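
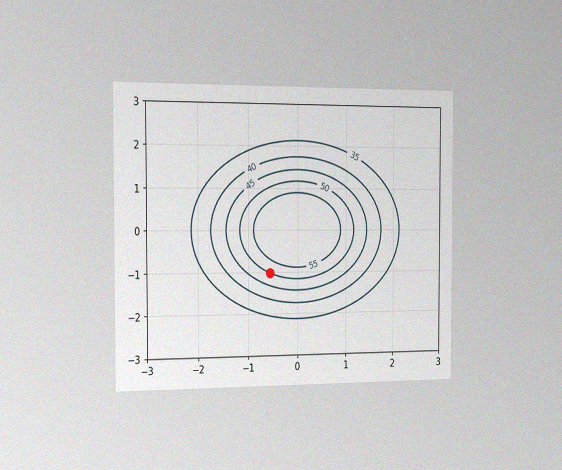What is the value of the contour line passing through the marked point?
The chart is viewed slightly from the left, with some photo noise. The marked point sits on the contour labelled 50.

50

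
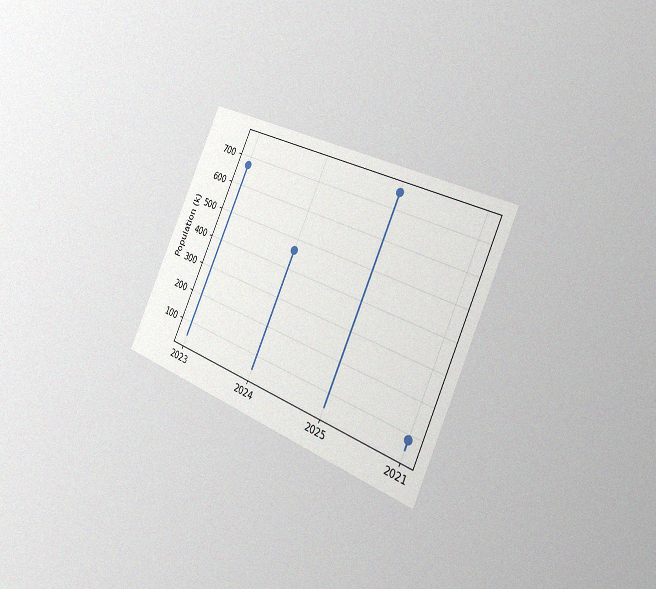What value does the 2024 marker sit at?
The chart is tilted about 24° clockwise and viewed slightly from the right, with some photo noise. The 2024 marker sits at 462k.

462k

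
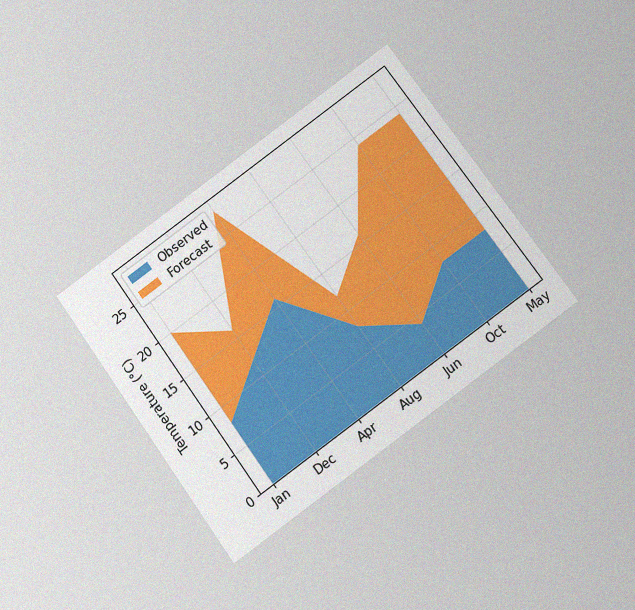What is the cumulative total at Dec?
16°C

The chart is tilted about 36° counter-clockwise and viewed at a slight angle, with some photo noise. The stacked total at Dec reaches 16°C.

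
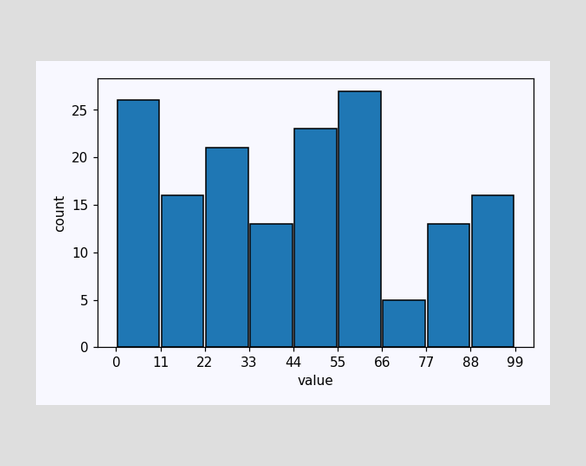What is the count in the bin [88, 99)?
16

The [88, 99) bin has height 16.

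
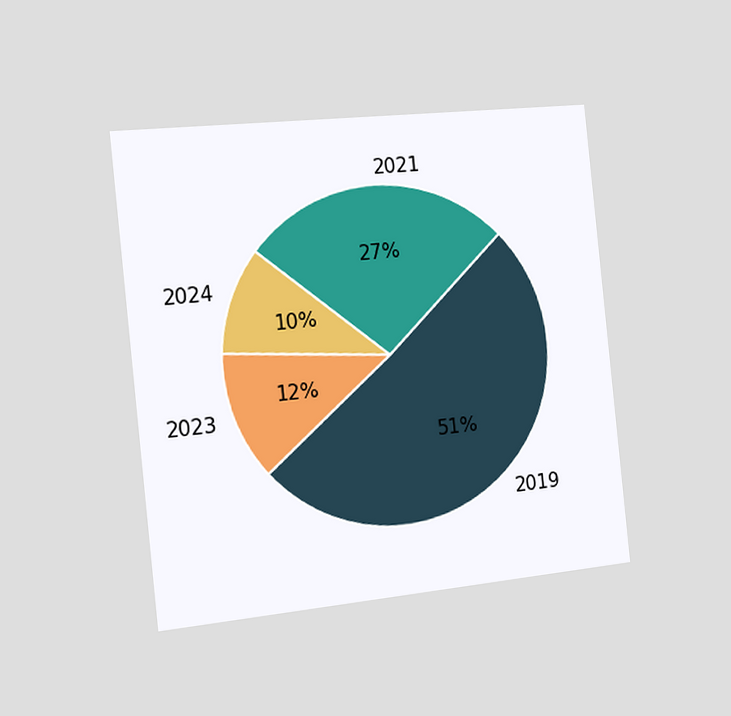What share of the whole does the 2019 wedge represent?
51%

The chart is tilted about 6° counter-clockwise and viewed slightly from the left. The 2019 slice takes up 51% of the pie.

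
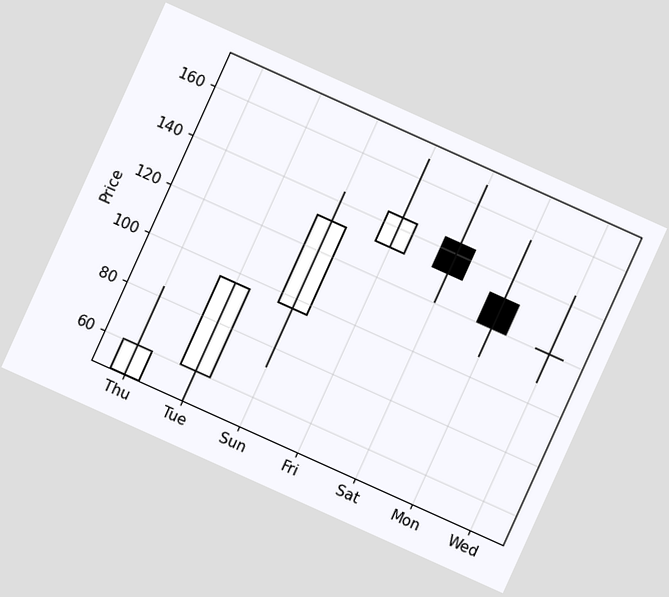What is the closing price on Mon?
The chart is tilted about 24° clockwise. The Mon candle closes at 120.

120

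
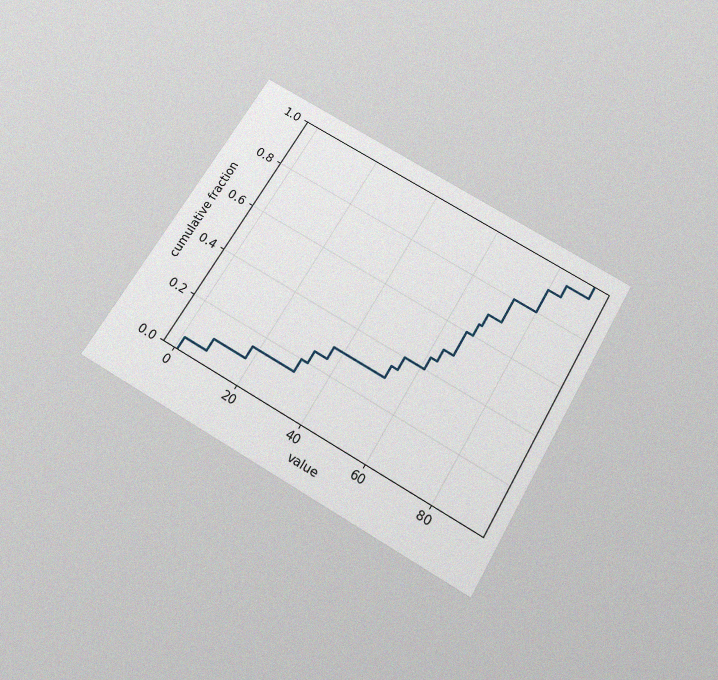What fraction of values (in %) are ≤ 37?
30%

The chart is tilted about 30° clockwise and viewed slightly from below, with some photo noise. At x=37 the ECDF step is at 30%.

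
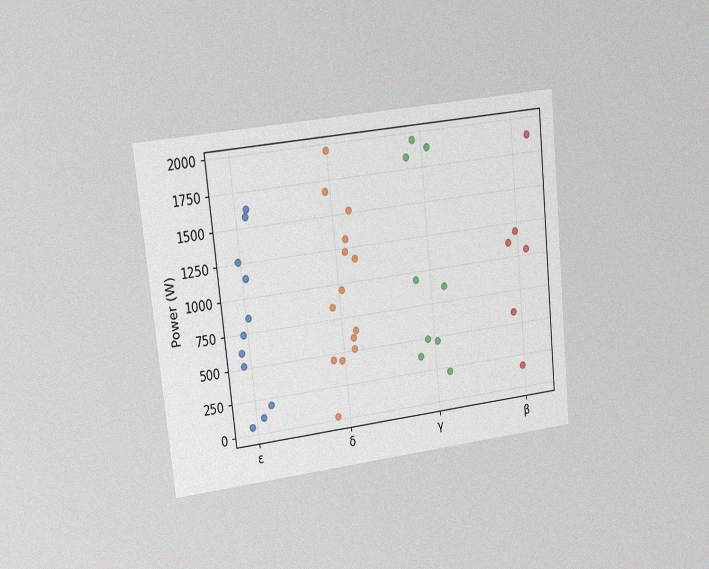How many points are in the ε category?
11

The chart is tilted about 6° counter-clockwise and viewed at a slight angle, with some photo noise. Counting the markers in the ε column gives 11.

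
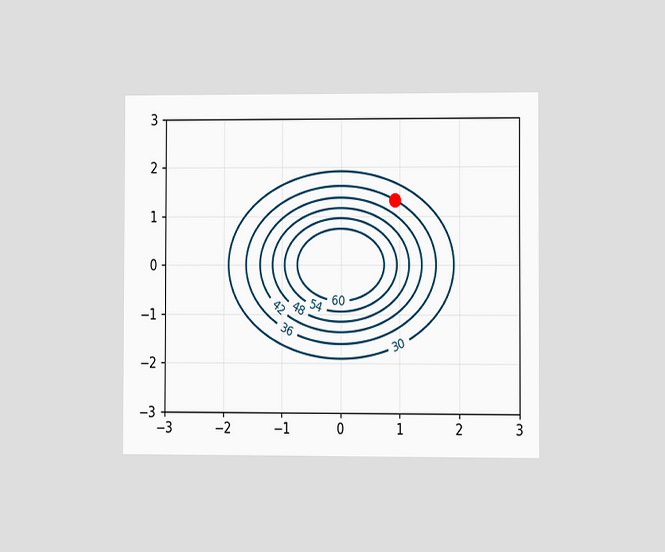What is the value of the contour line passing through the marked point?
The chart is viewed at a slight angle. The marked point sits on the contour labelled 36.

36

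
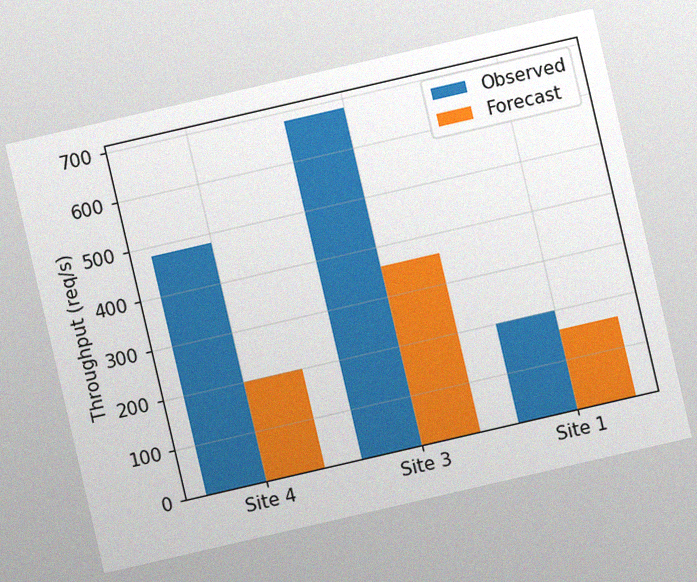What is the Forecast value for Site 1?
The chart is tilted about 13° counter-clockwise, with some photo noise. The Forecast bar at Site 1 reaches 160req/s on the y-axis.

160req/s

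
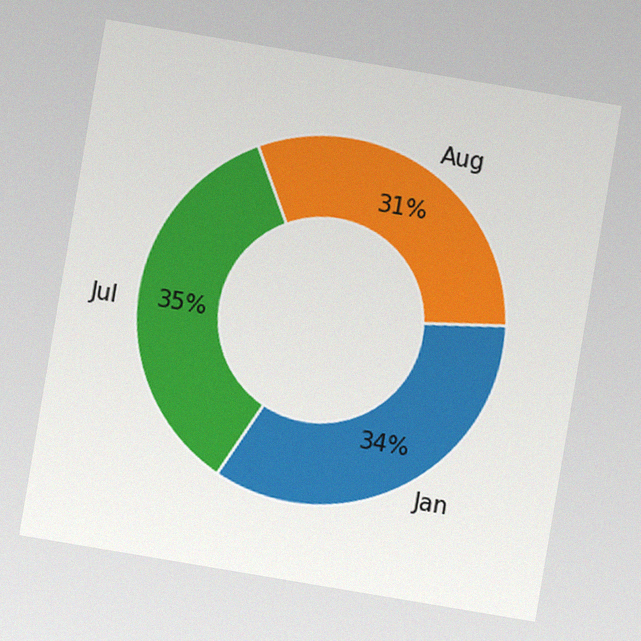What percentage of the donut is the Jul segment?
35%

The chart is tilted about 10° clockwise, with some photo noise. The Jul segment takes up 35% of the ring.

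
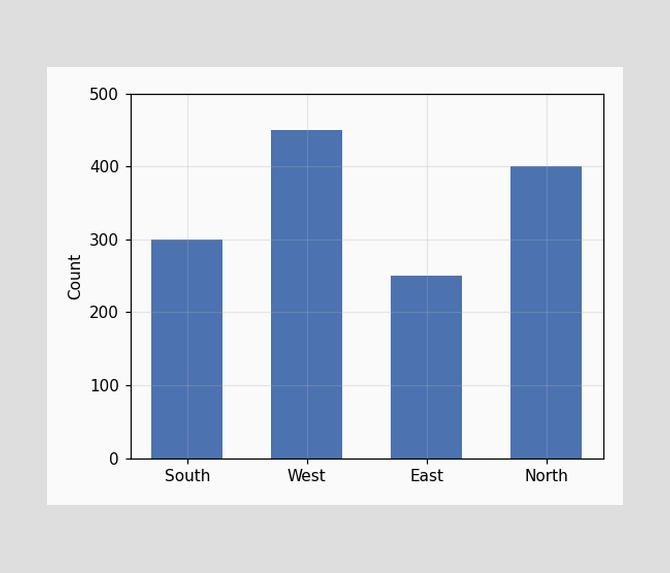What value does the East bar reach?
250

Reading along the chart's y-axis, the East bar reaches 250.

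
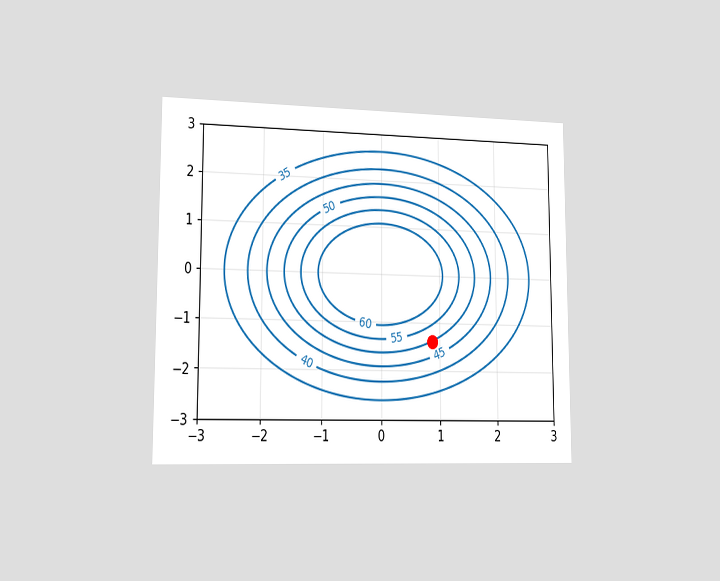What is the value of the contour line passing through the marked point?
50

The chart is viewed slightly from the left. The marked point sits on the contour labelled 50.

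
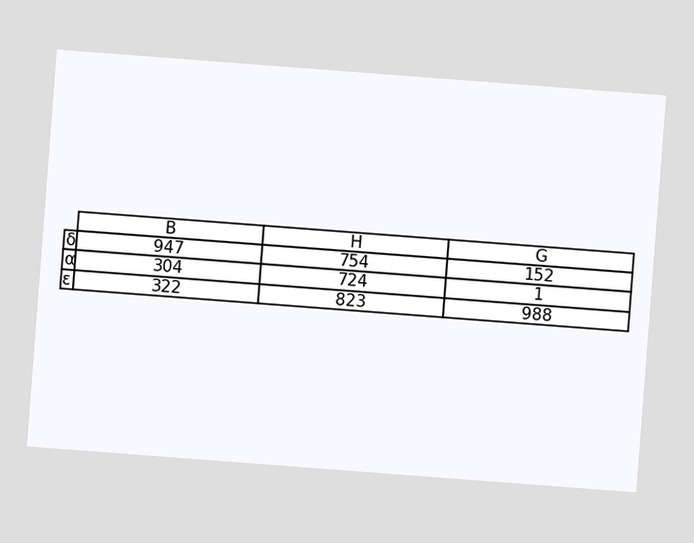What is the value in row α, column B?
The chart is tilted about 4° clockwise. The (α, B) cell reads 304.

304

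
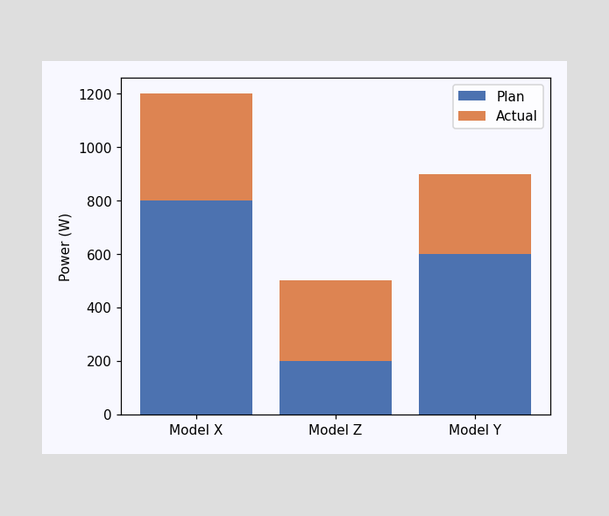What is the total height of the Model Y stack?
900W

The Model Y stack's top reaches 900W on the y-axis.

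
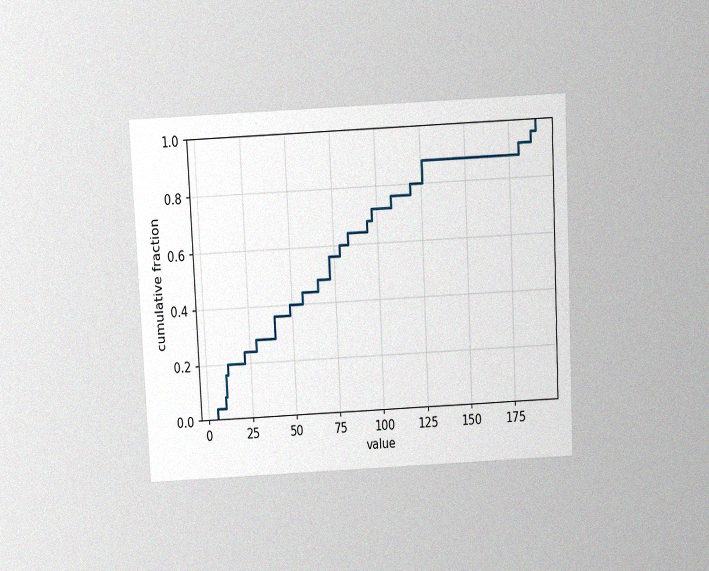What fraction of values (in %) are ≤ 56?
The chart is tilted about 3° counter-clockwise and viewed slightly from above, with some photo noise. At x=56 the ECDF step is at 44%.

44%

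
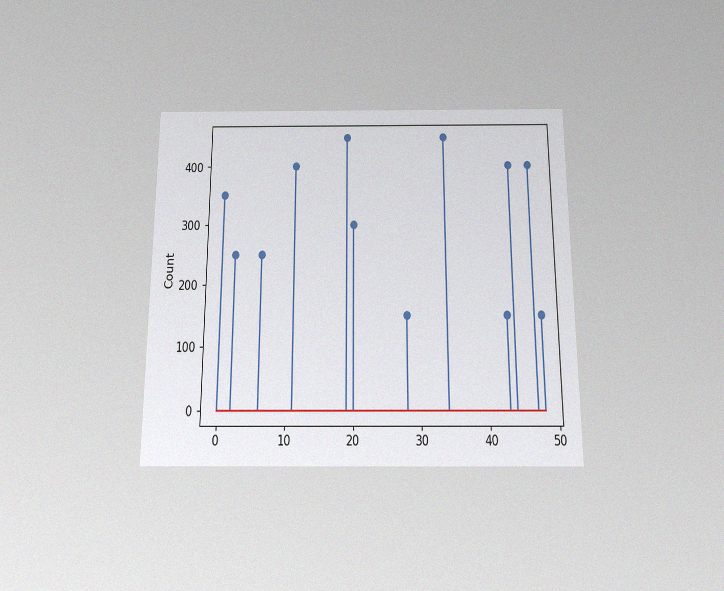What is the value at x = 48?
The chart is viewed slightly from below, with some photo noise. The stem at x=48 reaches 150.

150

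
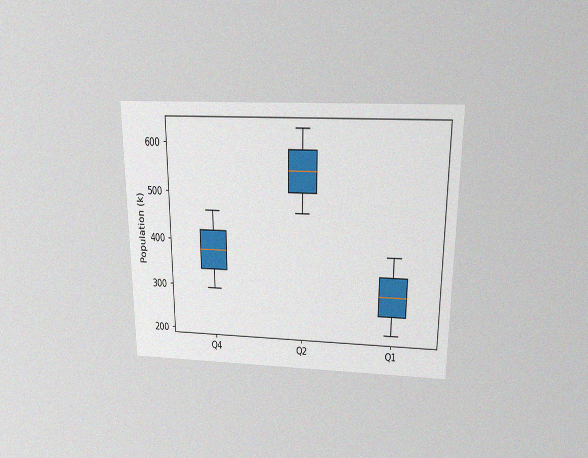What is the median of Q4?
378k

The chart is viewed slightly from above, with some photo noise. The median line in the Q4 box sits at 378k.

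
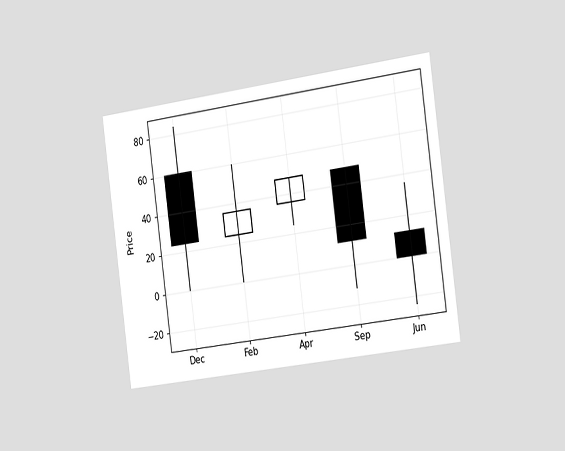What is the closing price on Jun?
0

The chart is tilted about 8° counter-clockwise and viewed slightly from the right. The Jun candle closes at 0.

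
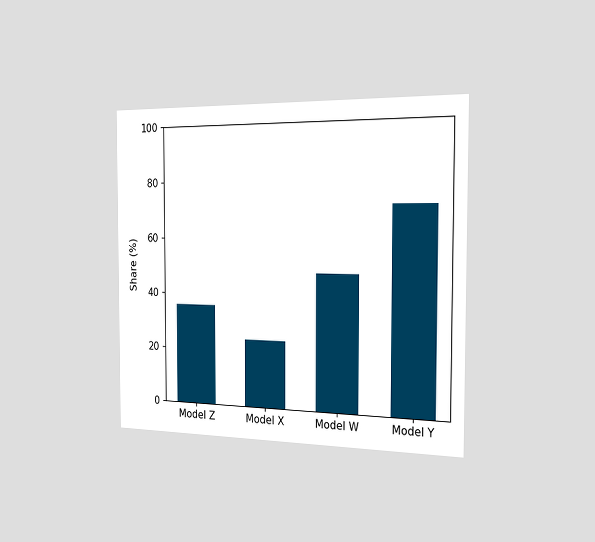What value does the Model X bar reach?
24%

The chart is viewed slightly from the right. Reading along the chart's y-axis, the Model X bar reaches 24%.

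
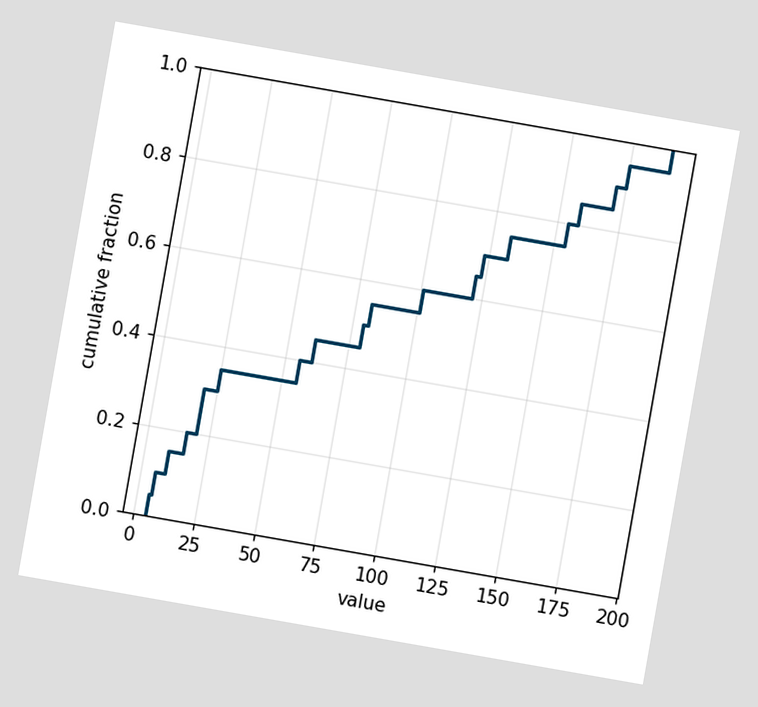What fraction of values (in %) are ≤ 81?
55%

The chart is tilted about 10° clockwise. At x=81 the ECDF step is at 55%.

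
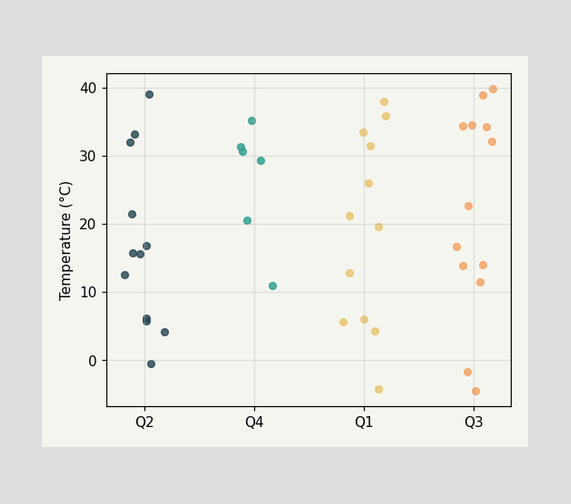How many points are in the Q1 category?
Counting the markers in the Q1 column gives 12.

12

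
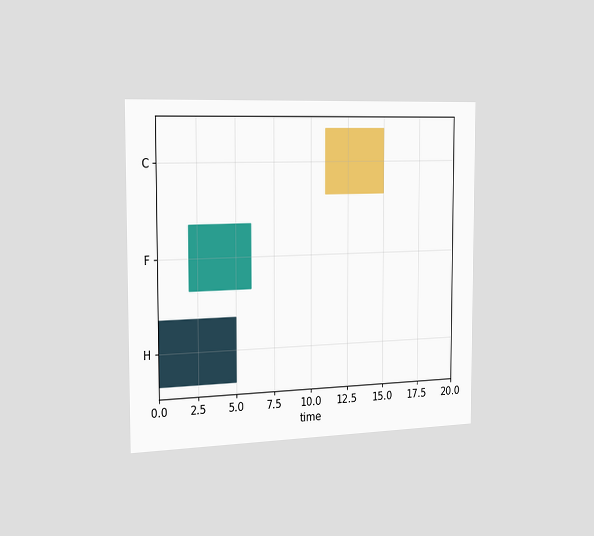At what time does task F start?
The chart is viewed slightly from the left. The F bar begins at t=2.

2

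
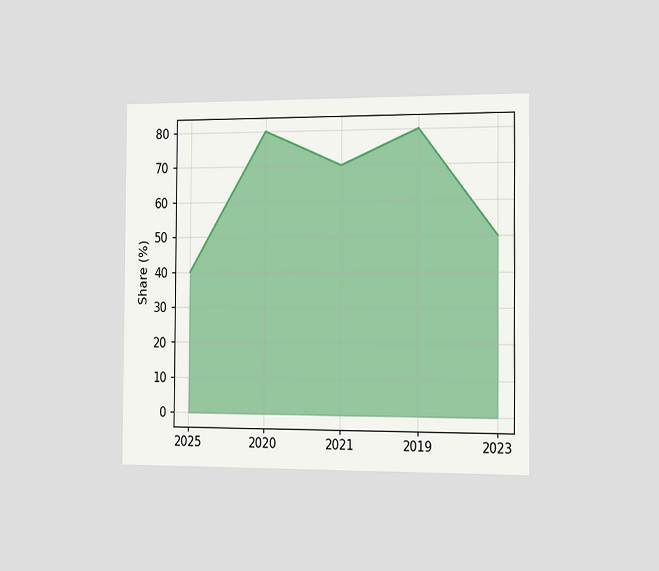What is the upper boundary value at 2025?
The chart is viewed slightly from the right. At 2025 the upper boundary is at 40%.

40%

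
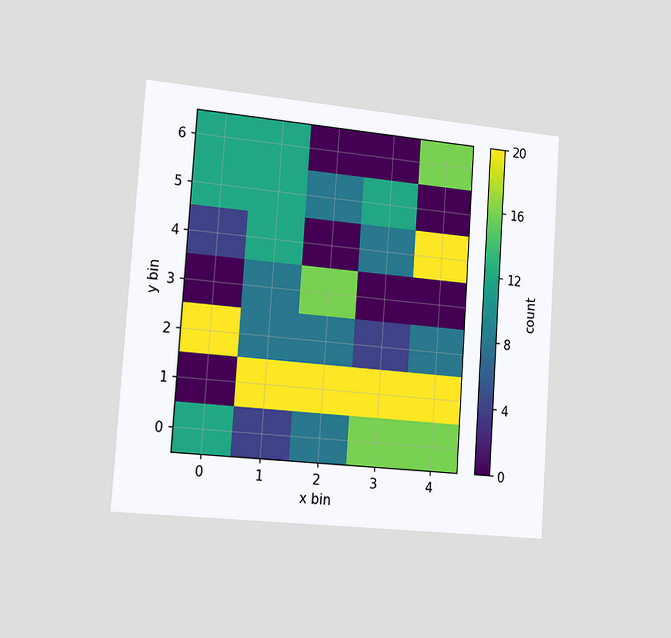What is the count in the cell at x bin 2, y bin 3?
16

The chart is tilted about 4° clockwise and viewed slightly from the left. Matching the cell (2, 3) against the colorbar gives 16.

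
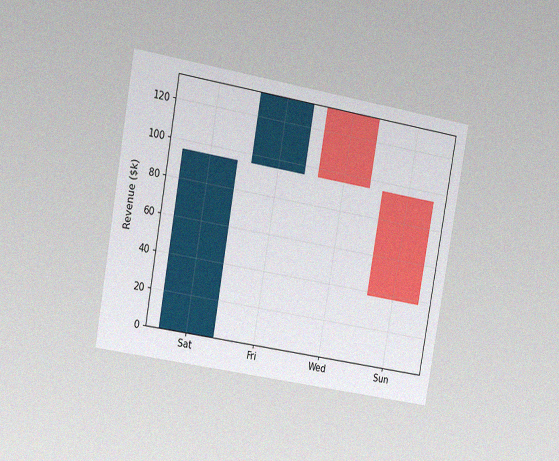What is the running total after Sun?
$38k

The chart is tilted about 10° clockwise and viewed at a slight angle, with some photo noise. After Sun the running total reaches $38k.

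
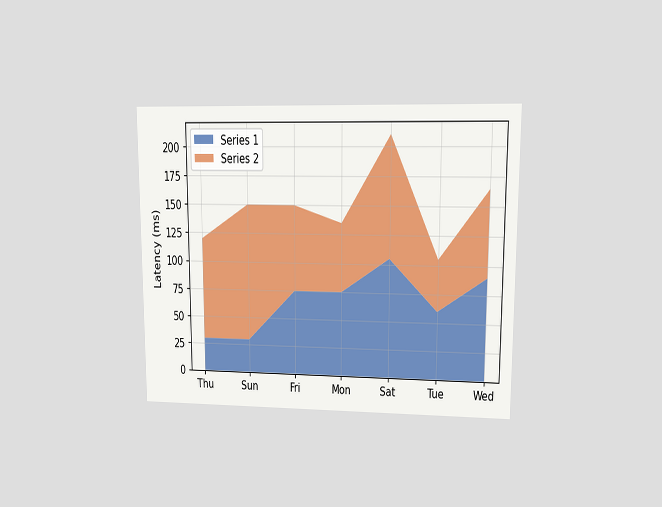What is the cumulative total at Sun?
150ms

The chart is viewed at a slight angle. The stacked total at Sun reaches 150ms.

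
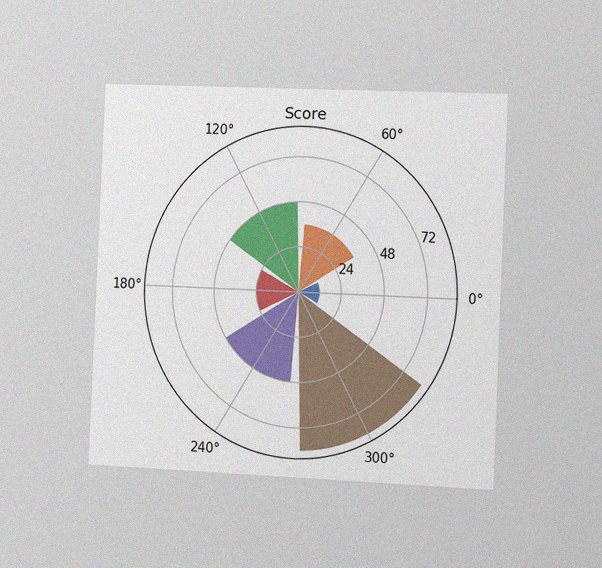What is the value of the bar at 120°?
The chart is tilted about 2° clockwise and viewed slightly from the right, with some photo noise. The bar at 120° reaches 48 on the radial axis.

48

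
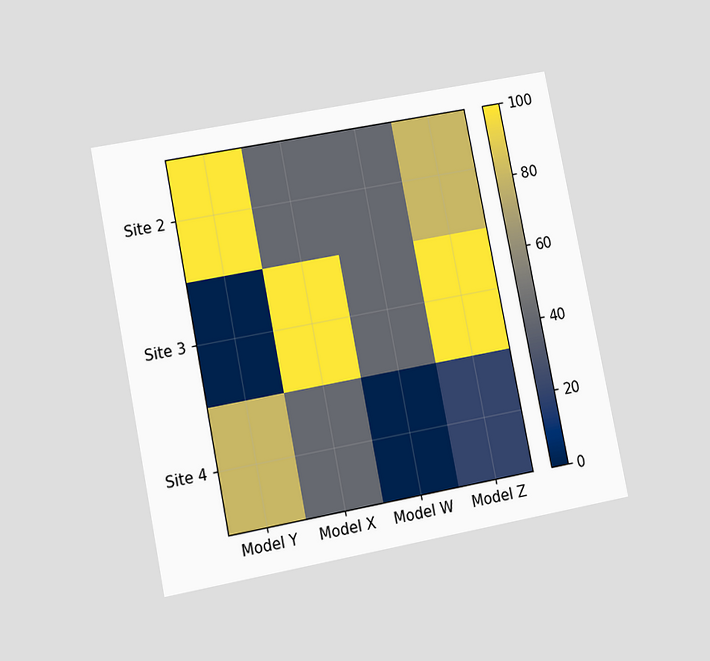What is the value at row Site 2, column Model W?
The chart is tilted about 11° counter-clockwise and viewed at a slight angle. Matching cell (Site 2, Model W) against the colorbar gives 40.

40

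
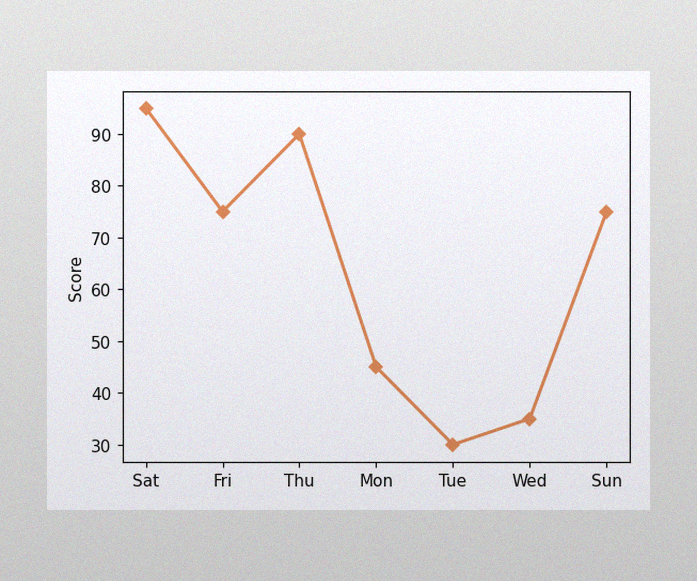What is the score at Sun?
The image has some photo noise and uneven lighting. At Sun, the line is at 75.

75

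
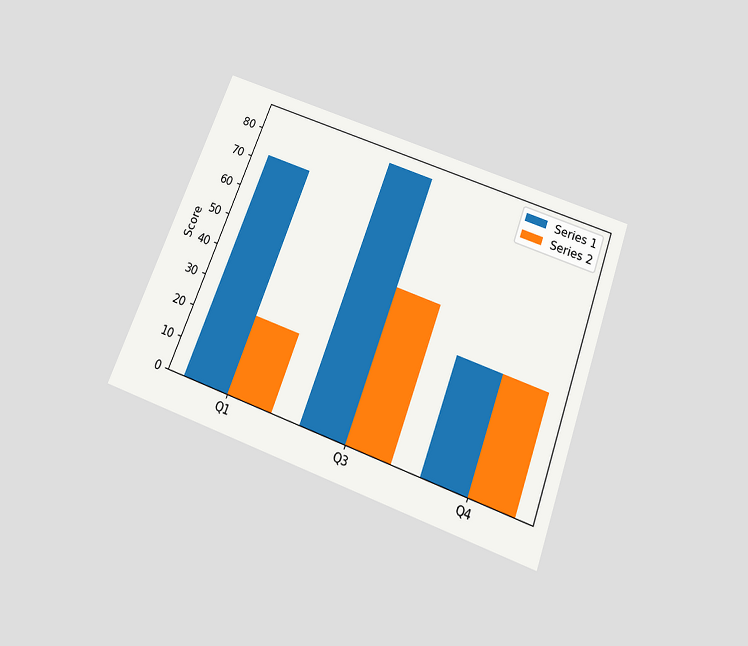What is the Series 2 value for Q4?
The chart is tilted about 20° clockwise and viewed slightly from below. The Series 2 bar at Q4 reaches 36 on the y-axis.

36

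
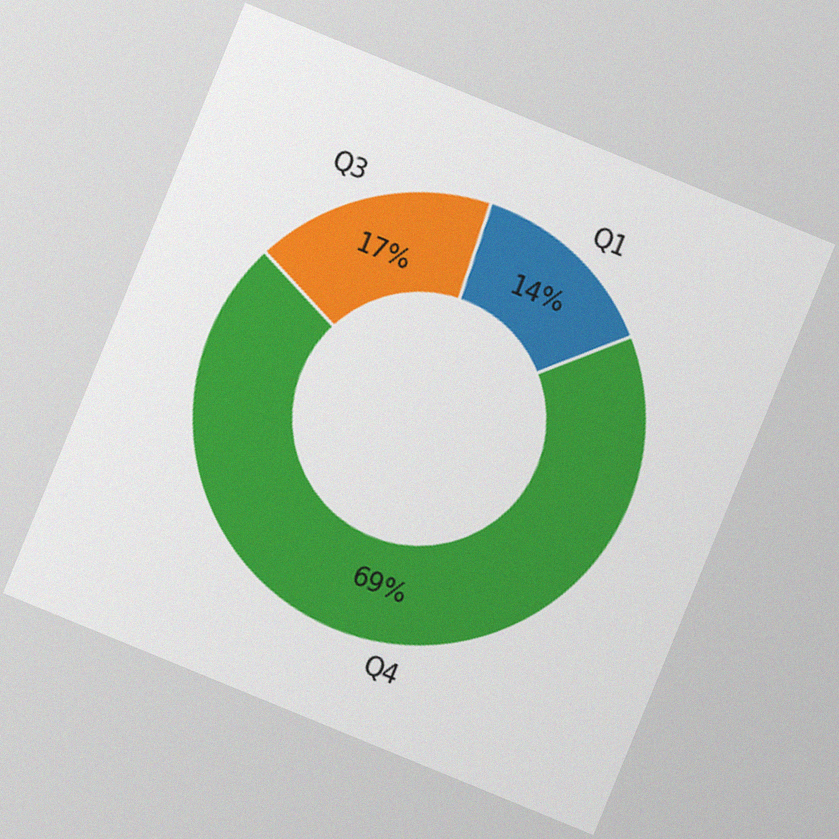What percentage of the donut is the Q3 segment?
The chart is tilted about 22° clockwise, with some photo noise. The Q3 segment takes up 17% of the ring.

17%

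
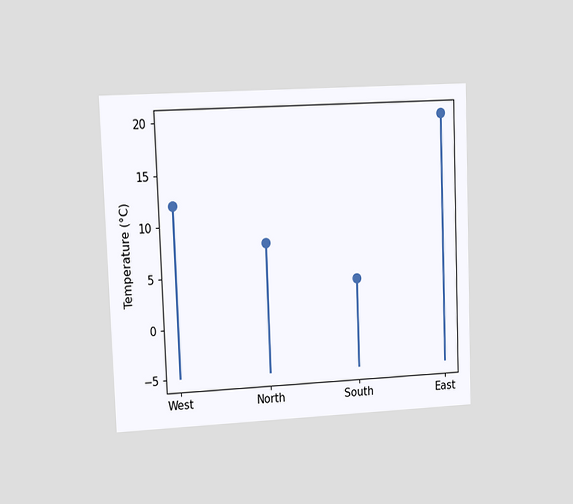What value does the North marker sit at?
The chart is tilted about 2° counter-clockwise and viewed at a slight angle. The North marker sits at 8°C.

8°C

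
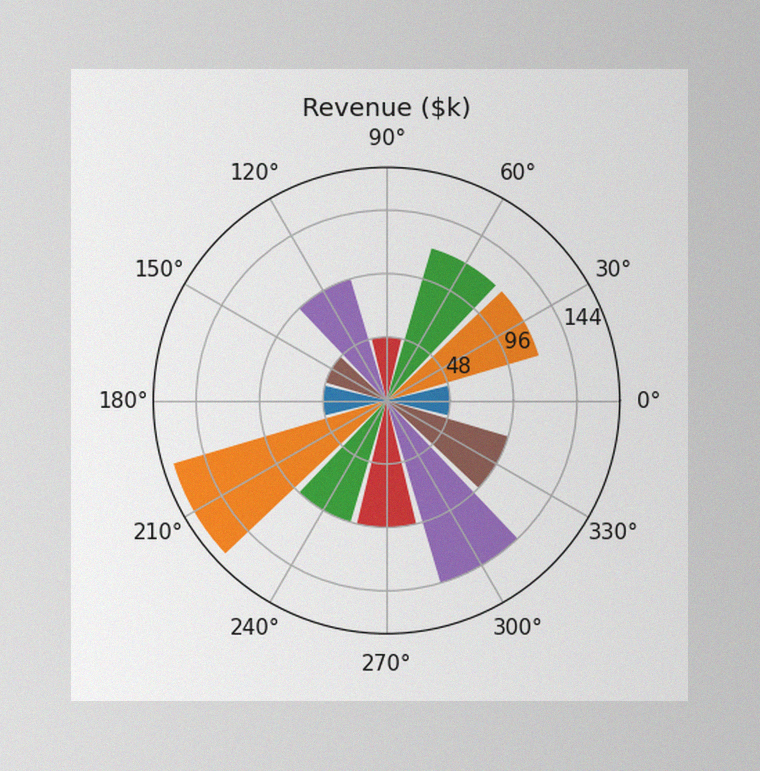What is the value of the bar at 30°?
The image has some photo noise and uneven lighting. The bar at 30° reaches $120k on the radial axis.

$120k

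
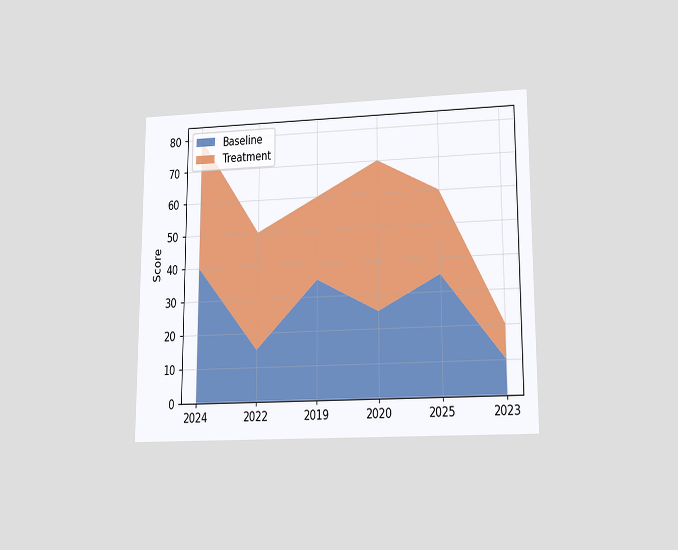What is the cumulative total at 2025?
60

The chart is viewed at a slight angle. The stacked total at 2025 reaches 60.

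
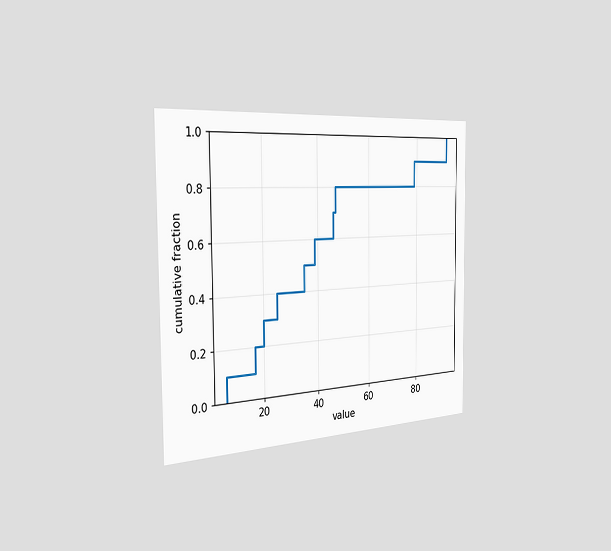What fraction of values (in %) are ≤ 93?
The chart is viewed slightly from the left. At x=93 the ECDF step is at 100%.

100%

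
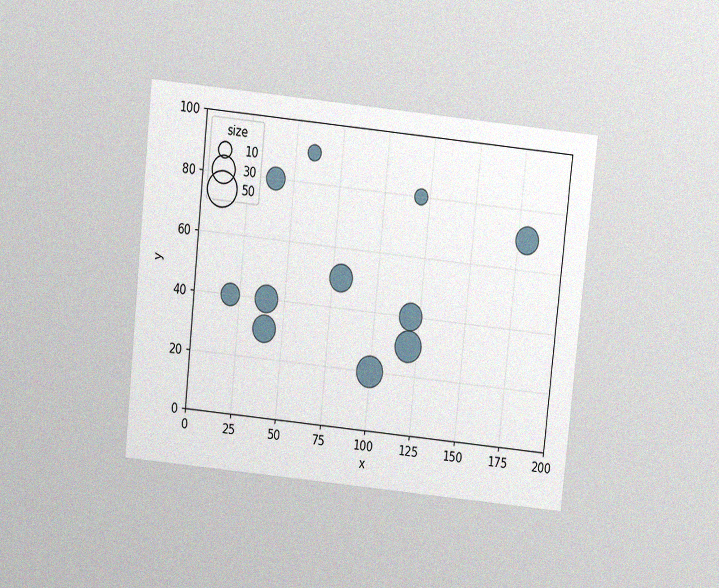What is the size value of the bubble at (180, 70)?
30

The chart is tilted about 6° clockwise and viewed slightly from above, with some photo noise. Matching the bubble at (180, 70) against the size legend gives 30.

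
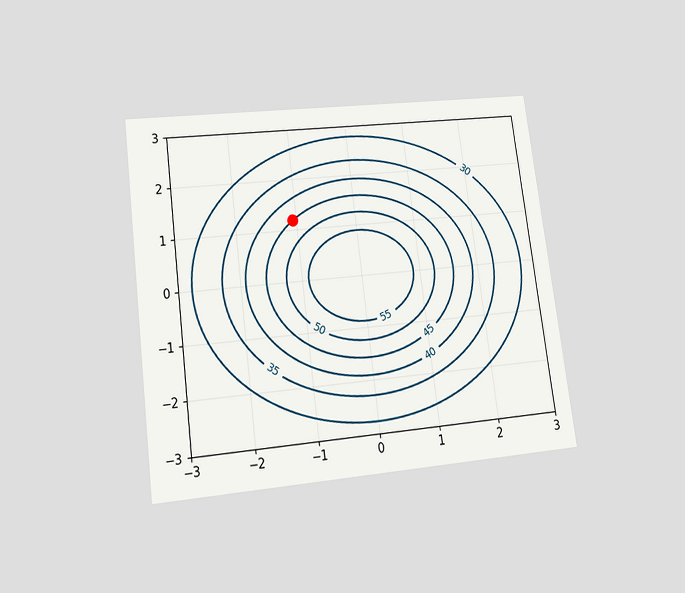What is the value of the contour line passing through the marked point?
The chart is tilted about 7° counter-clockwise and viewed slightly from below. The marked point sits on the contour labelled 45.

45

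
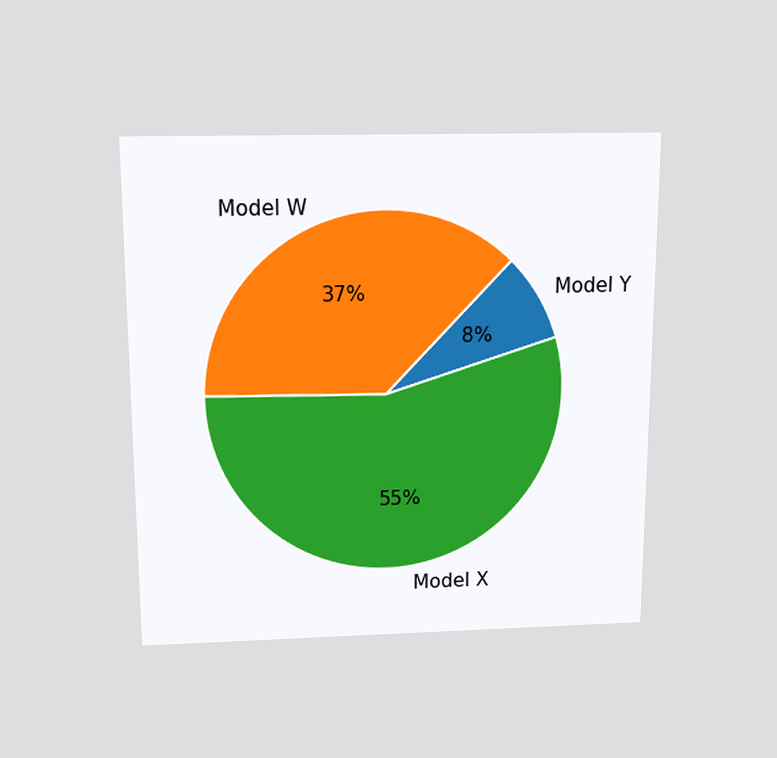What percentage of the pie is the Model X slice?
The chart is viewed slightly from above. The Model X slice takes up 55% of the pie.

55%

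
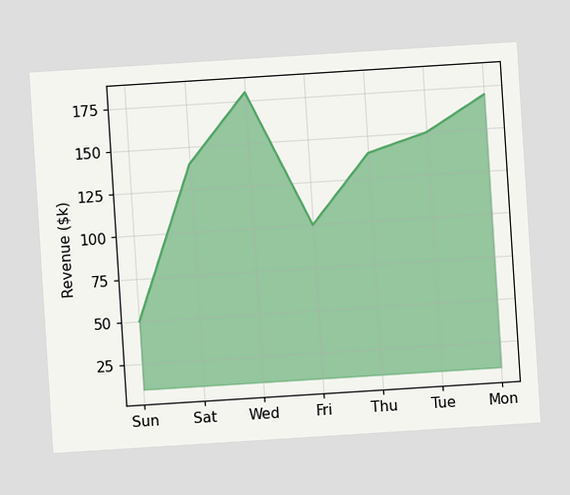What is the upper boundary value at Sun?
The chart is tilted about 4° counter-clockwise. At Sun the upper boundary is at $50k.

$50k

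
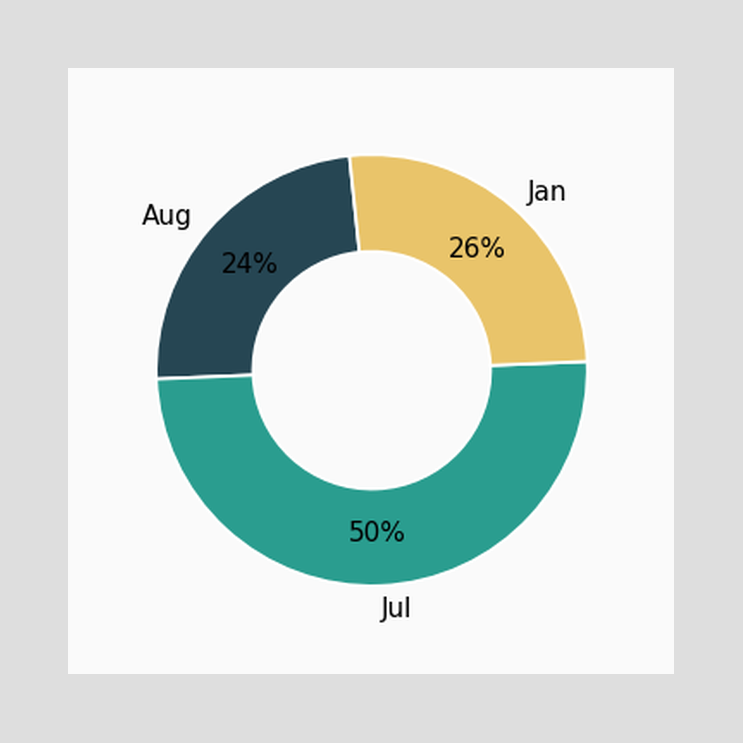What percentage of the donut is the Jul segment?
50%

The Jul segment takes up 50% of the ring.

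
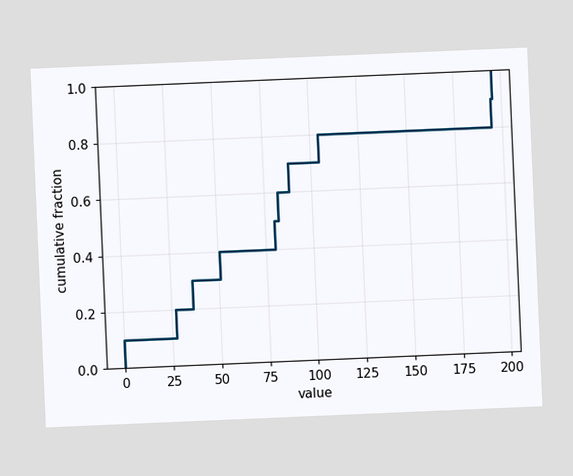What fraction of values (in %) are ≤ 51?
The chart is tilted about 2° counter-clockwise. At x=51 the ECDF step is at 40%.

40%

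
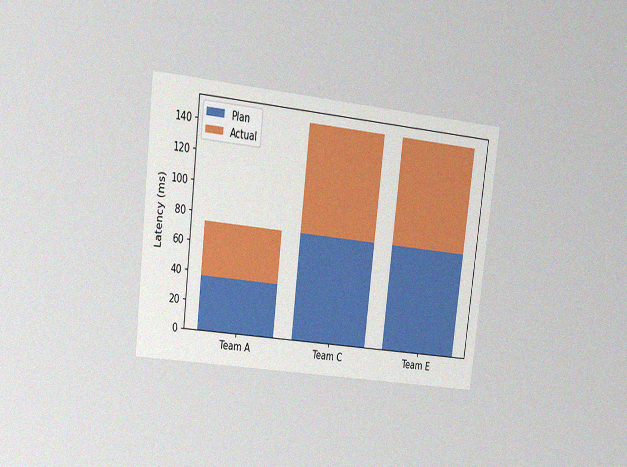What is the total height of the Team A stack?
The chart is tilted about 7° clockwise and viewed at a slight angle, with some photo noise. The Team A stack's top reaches 74ms on the y-axis.

74ms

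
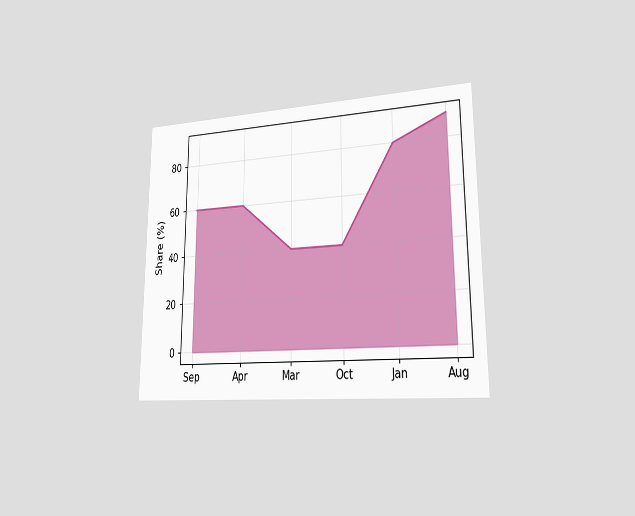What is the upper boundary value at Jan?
80%

The chart is viewed slightly from the right. At Jan the upper boundary is at 80%.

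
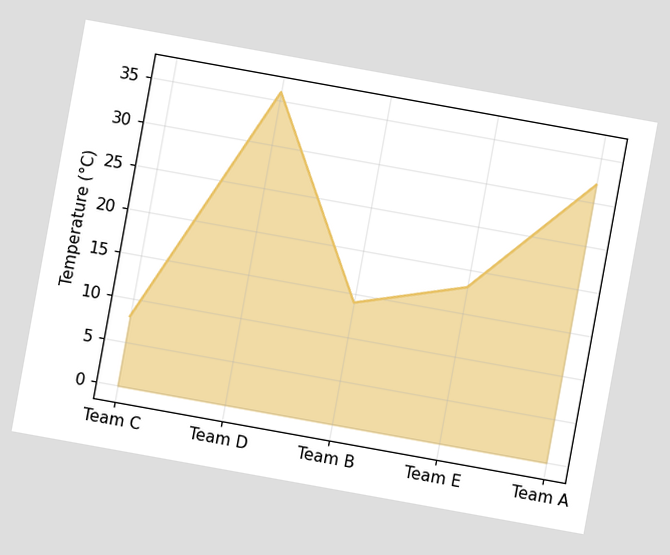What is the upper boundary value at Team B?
14°C

The chart is tilted about 10° clockwise. At Team B the upper boundary is at 14°C.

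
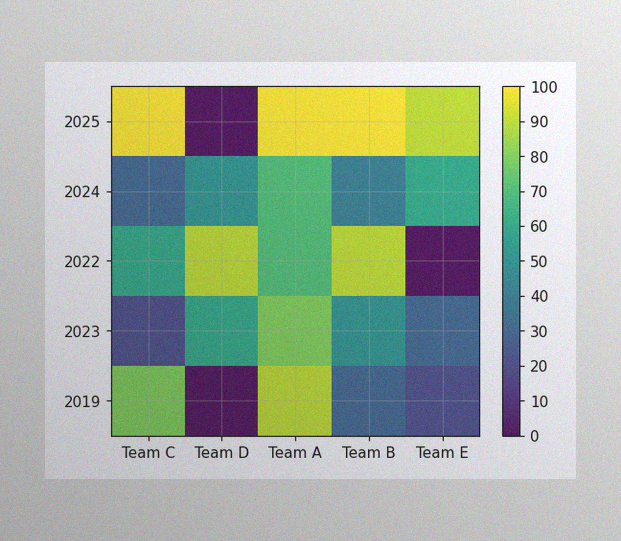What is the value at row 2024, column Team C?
30

The image has some photo noise and uneven lighting. Matching cell (2024, Team C) against the colorbar gives 30.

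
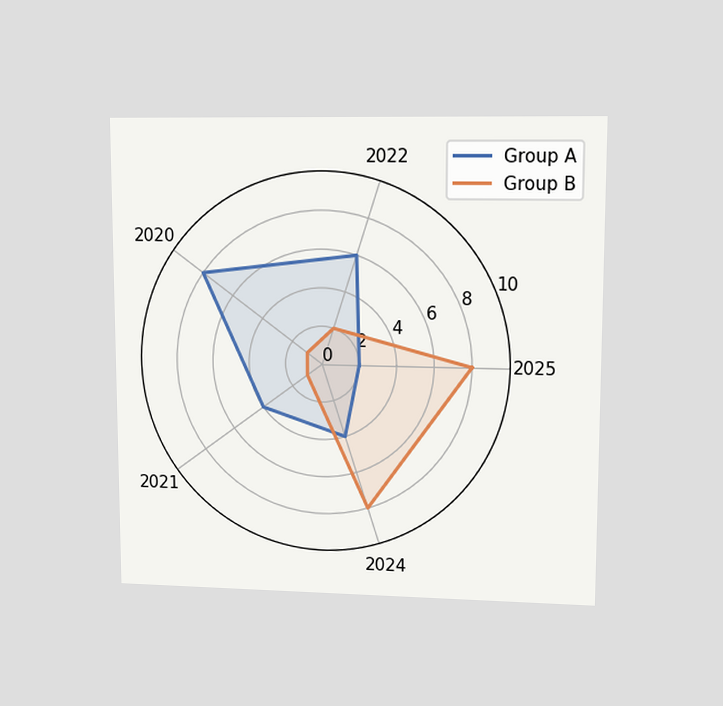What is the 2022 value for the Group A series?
6

The chart is viewed at a slight angle. On the 2022 axis, Group A reaches 6.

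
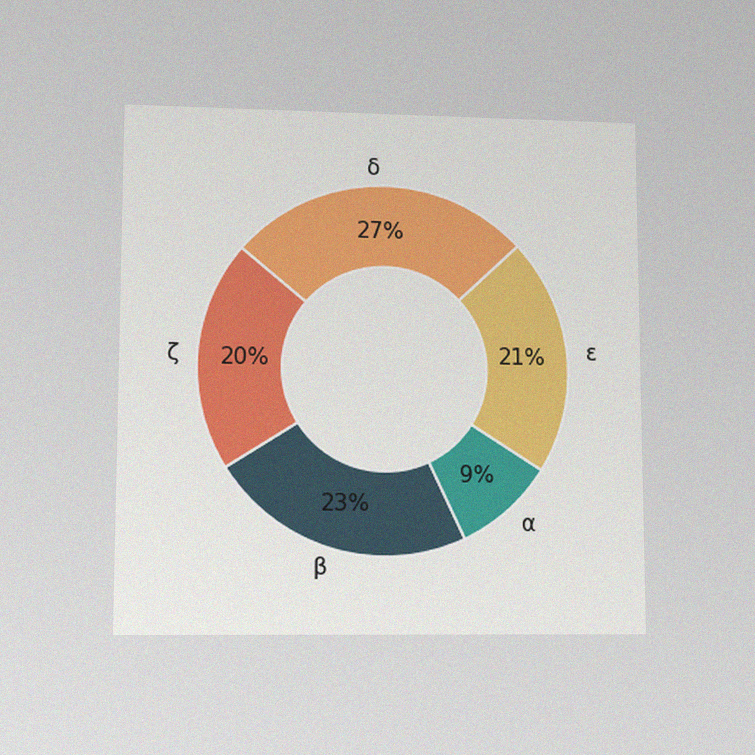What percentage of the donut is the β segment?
23%

The chart is viewed at a slight angle, with some photo noise. The β segment takes up 23% of the ring.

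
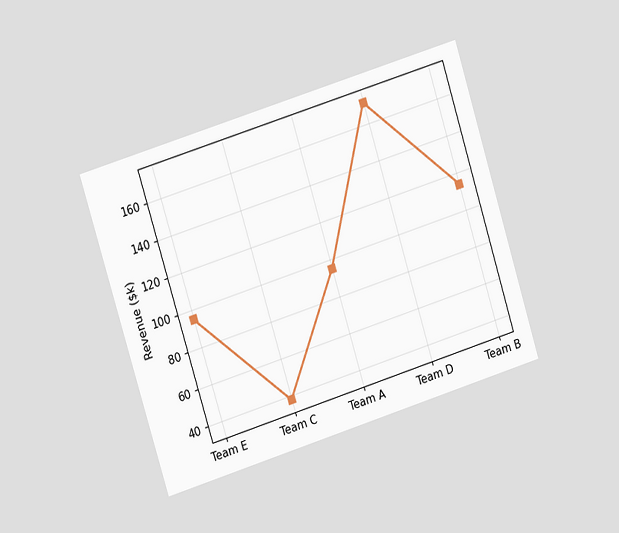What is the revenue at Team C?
$38k

The chart is tilted about 17° counter-clockwise and viewed at a slight angle. At Team C, the line is at $38k.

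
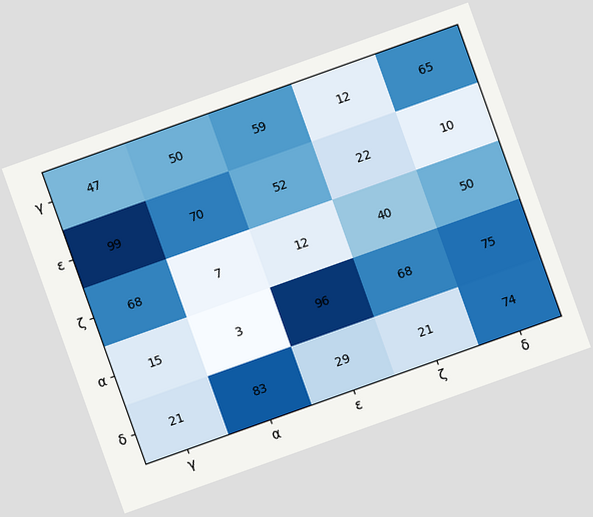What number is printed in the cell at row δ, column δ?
The chart is tilted about 20° counter-clockwise. The (δ, δ) cell reads 74.

74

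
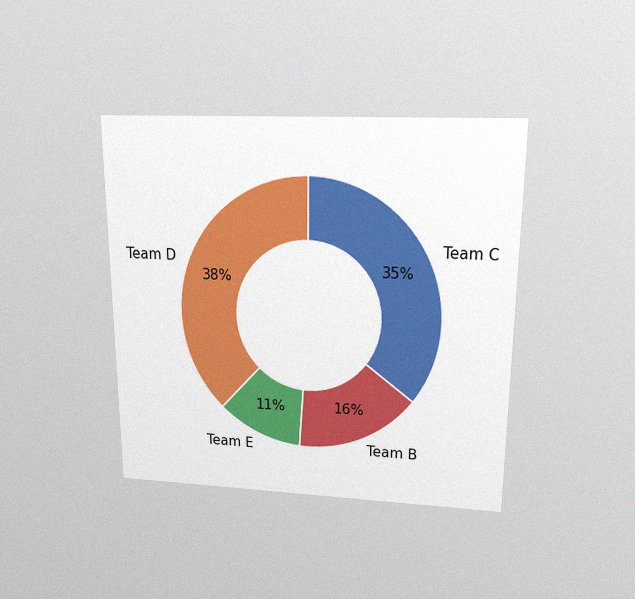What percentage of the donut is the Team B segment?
The chart is viewed slightly from above, with some photo noise. The Team B segment takes up 16% of the ring.

16%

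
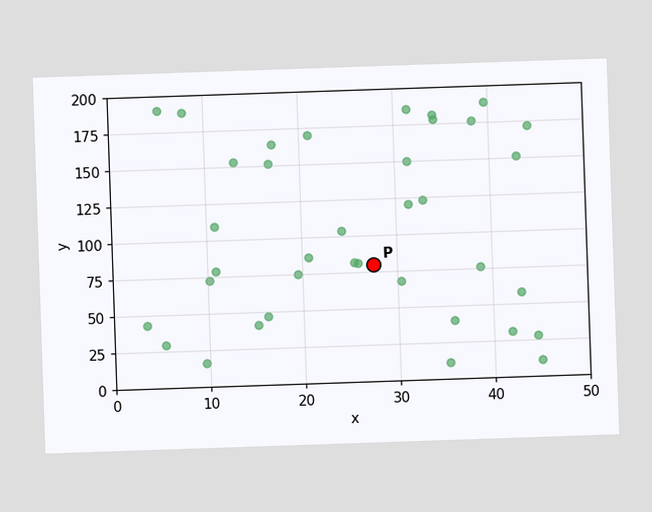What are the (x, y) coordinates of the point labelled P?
Following the gridlines from P to each axis, P sits at (27.5, 80).

(27.5, 80)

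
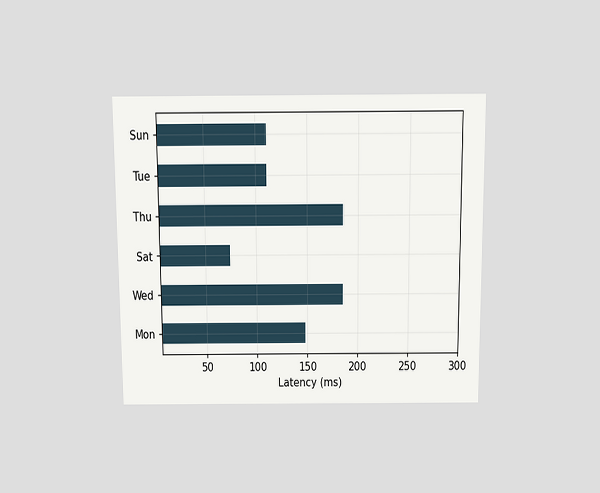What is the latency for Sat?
The chart is viewed slightly from above. Reading along the chart's x-axis, the Sat bar reaches 74ms.

74ms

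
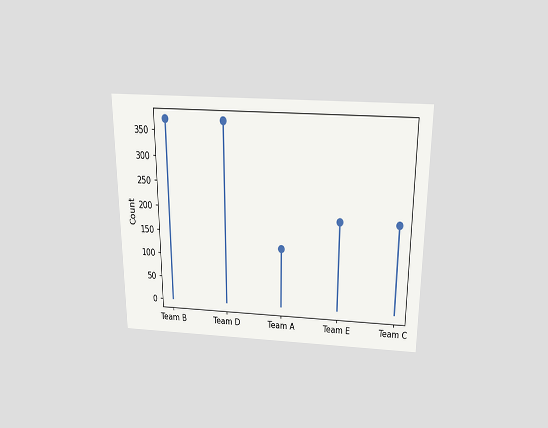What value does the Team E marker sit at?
The chart is viewed slightly from above. The Team E marker sits at 186.

186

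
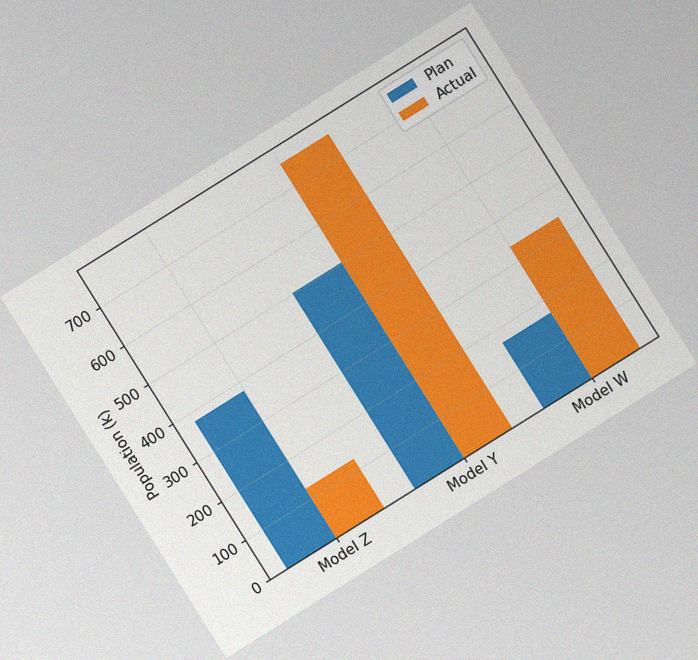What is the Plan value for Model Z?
The chart is tilted about 32° counter-clockwise, with some photo noise. The Plan bar at Model Z reaches 378k on the y-axis.

378k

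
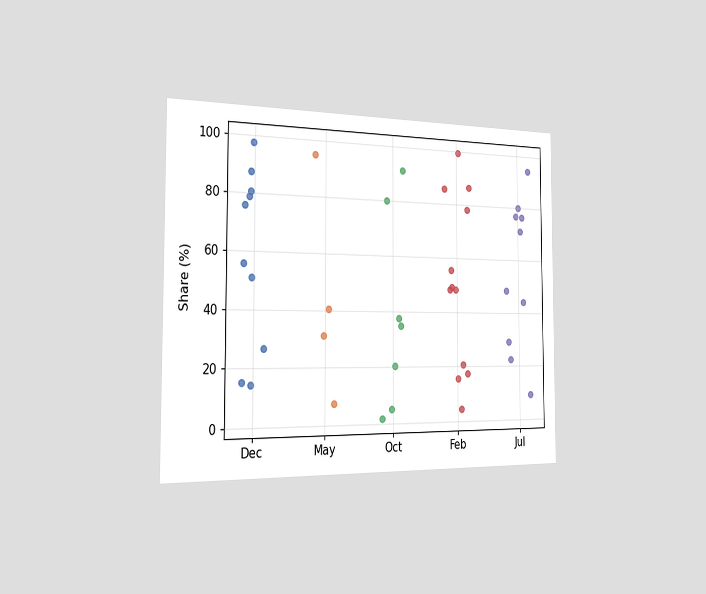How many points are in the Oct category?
7

The chart is viewed slightly from the left. Counting the markers in the Oct column gives 7.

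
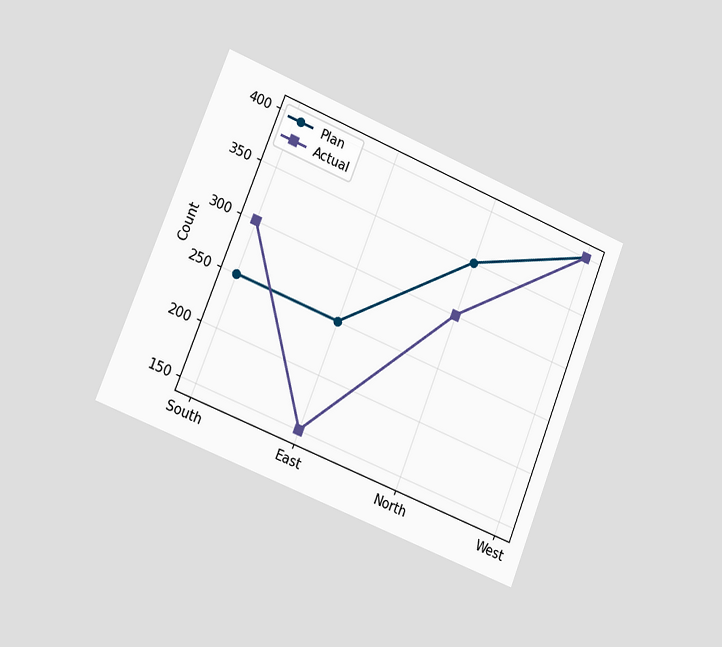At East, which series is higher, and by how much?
Plan, by 100

The chart is tilted about 22° clockwise and viewed slightly from the left. At East, Plan sits above the other line by 100.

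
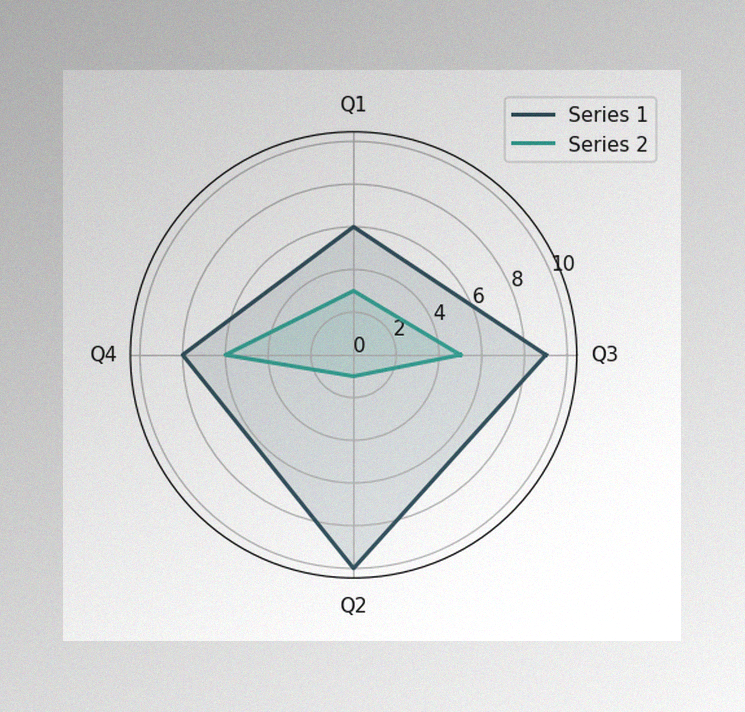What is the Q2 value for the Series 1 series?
The image has some photo noise and uneven lighting. On the Q2 axis, Series 1 reaches 10.

10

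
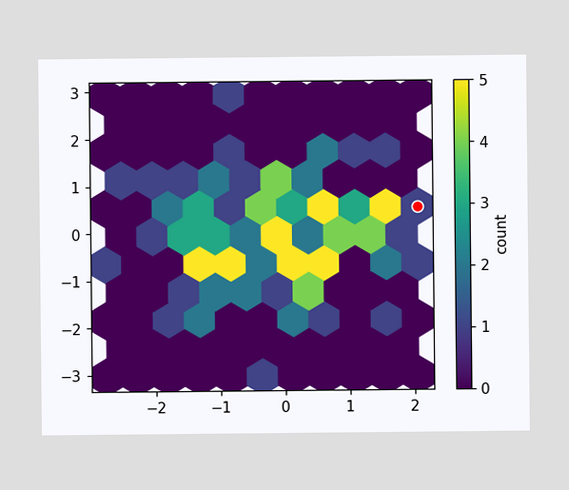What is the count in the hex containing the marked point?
The marked hex reads 1 on the colorbar.

1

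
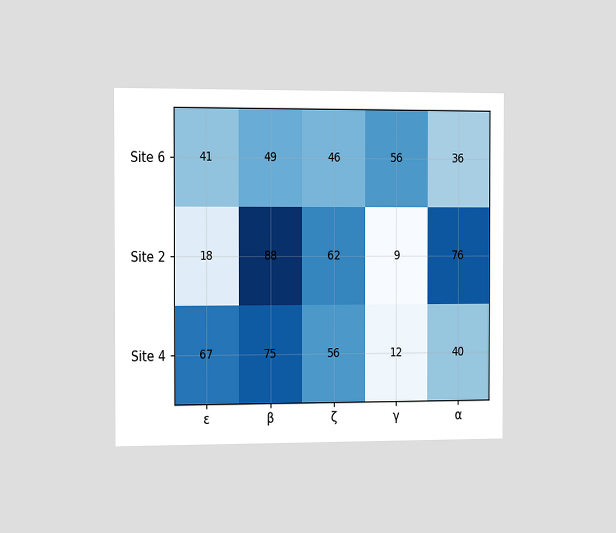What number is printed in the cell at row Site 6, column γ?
56

The chart is viewed slightly from the left. The (Site 6, γ) cell reads 56.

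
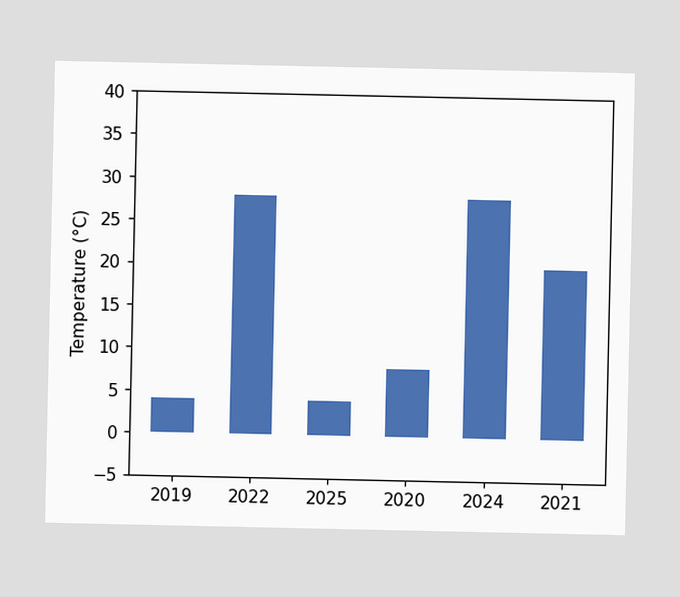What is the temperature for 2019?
4°C

Reading along the chart's y-axis, the 2019 bar reaches 4°C.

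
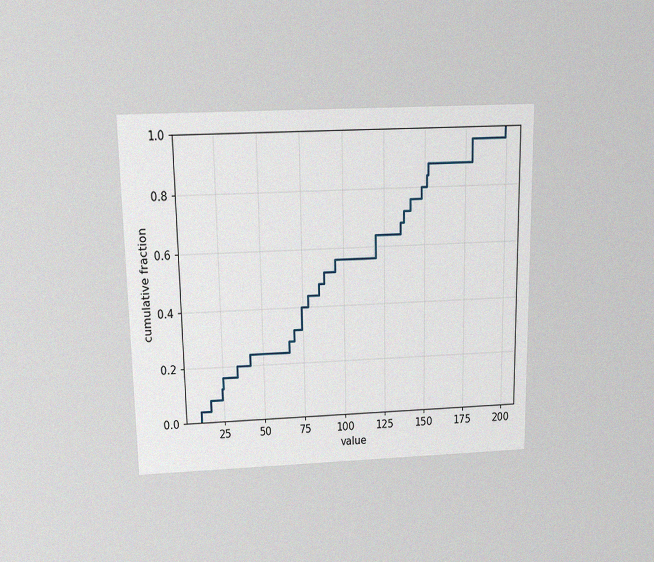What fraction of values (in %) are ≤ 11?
The chart is viewed slightly from above, with some photo noise. At x=11 the ECDF step is at 4%.

4%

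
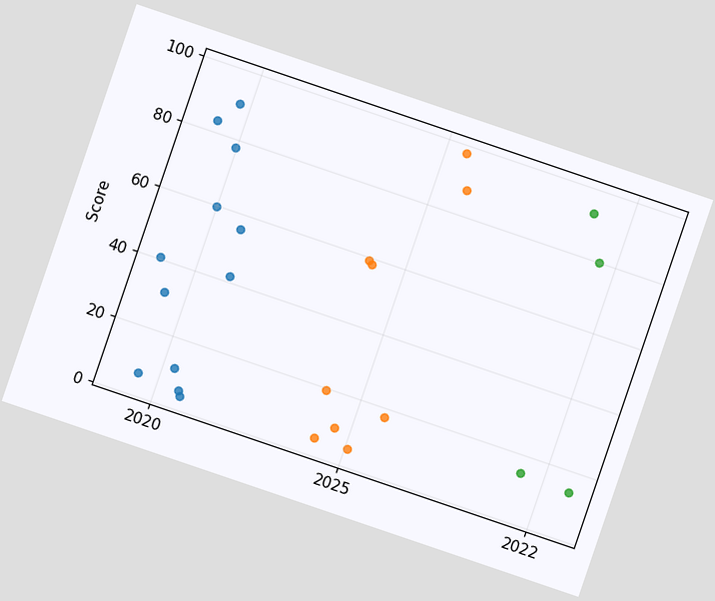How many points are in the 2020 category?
The chart is tilted about 19° clockwise. Counting the markers in the 2020 column gives 12.

12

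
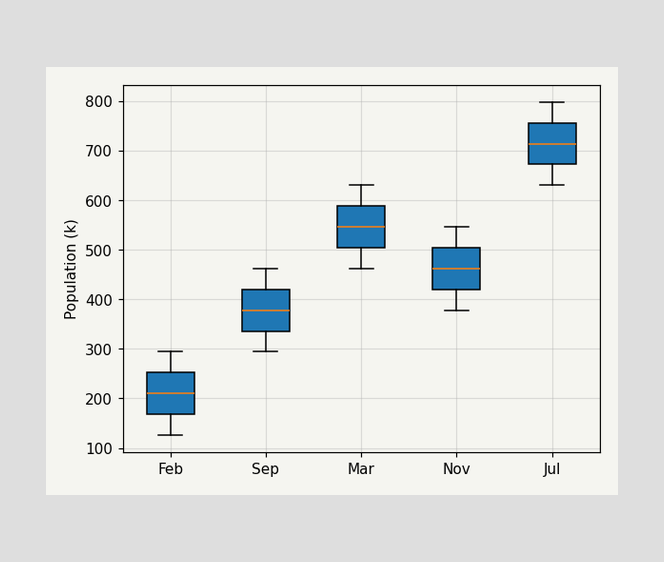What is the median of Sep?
378k

The median line in the Sep box sits at 378k.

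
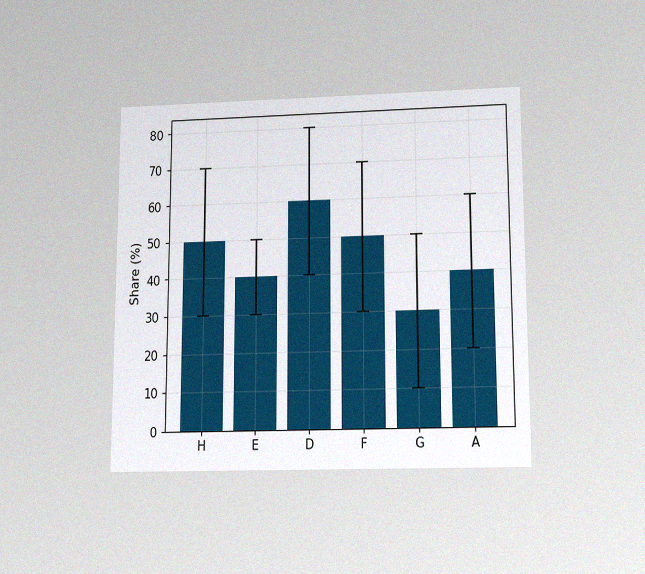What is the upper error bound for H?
70%

The chart is viewed slightly from below, with some photo noise. The H bar's upper whisker reaches 70%.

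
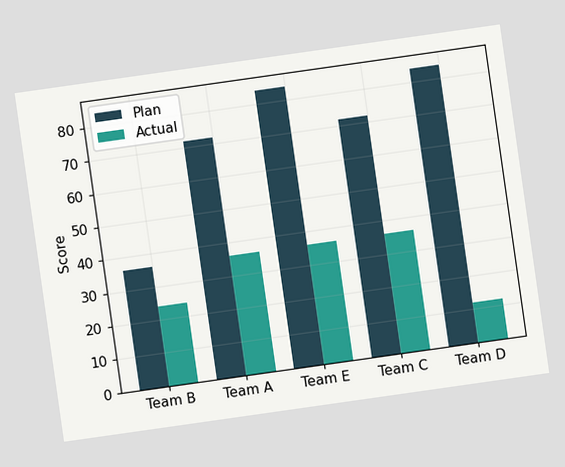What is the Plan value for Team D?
84

The chart is tilted about 8° counter-clockwise. The Plan bar at Team D reaches 84 on the y-axis.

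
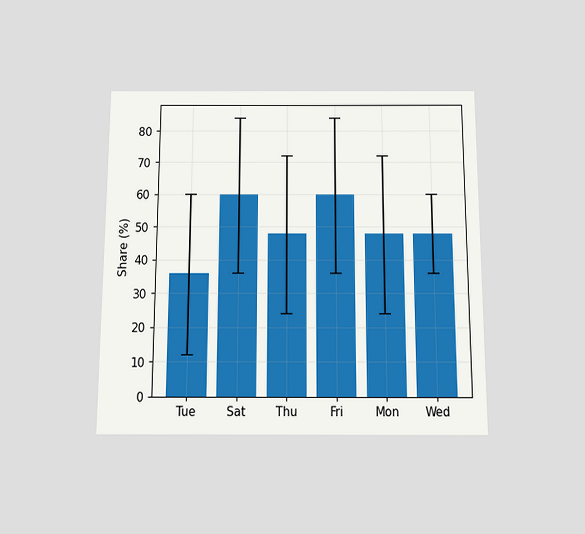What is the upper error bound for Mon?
The chart is viewed slightly from below. The Mon bar's upper whisker reaches 72%.

72%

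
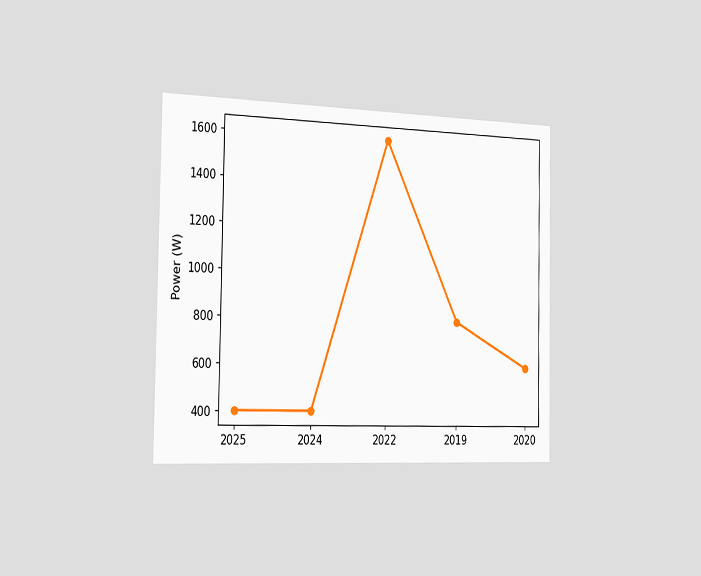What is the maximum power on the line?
The chart is viewed slightly from the left. The highest point is at 2022, and reading across to the y-axis gives 1600W.

1600W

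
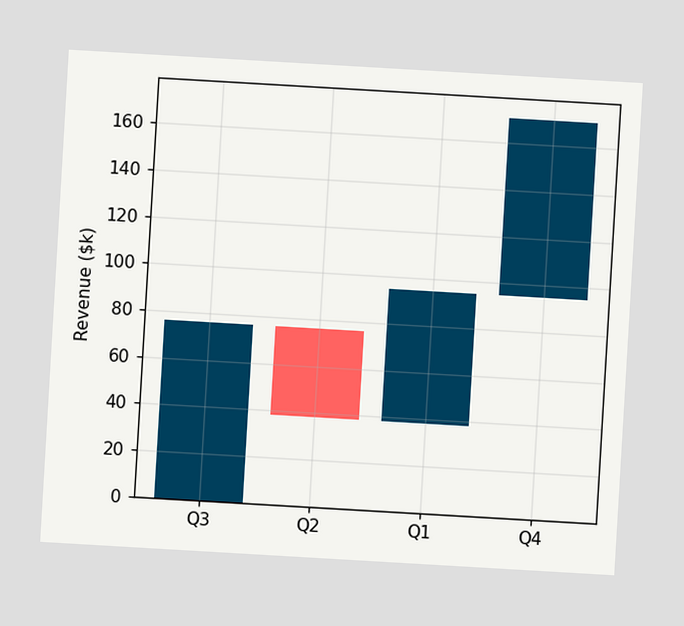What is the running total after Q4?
$171k

The chart is tilted about 3° clockwise. After Q4 the running total reaches $171k.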